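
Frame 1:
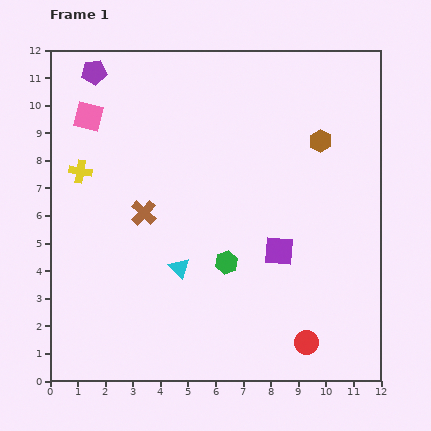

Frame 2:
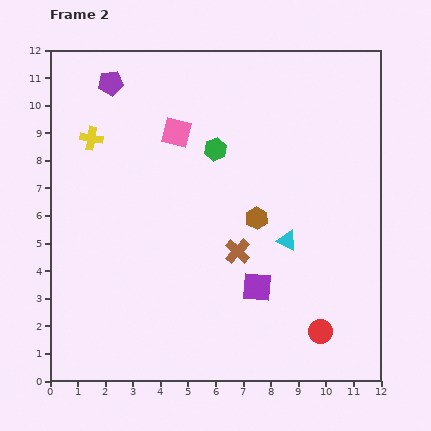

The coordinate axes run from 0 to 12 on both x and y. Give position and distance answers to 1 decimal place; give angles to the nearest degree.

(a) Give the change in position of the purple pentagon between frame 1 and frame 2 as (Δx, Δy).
(0.6, -0.4)

The purple pentagon was at (1.6, 11.2) in frame 1 and (2.2, 10.8) in frame 2.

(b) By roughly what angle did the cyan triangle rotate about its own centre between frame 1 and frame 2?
18° counter-clockwise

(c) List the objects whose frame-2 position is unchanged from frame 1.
none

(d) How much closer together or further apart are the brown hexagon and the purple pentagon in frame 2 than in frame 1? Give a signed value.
-1.4

Distance in frame 1: 8.6. Distance in frame 2: 7.2.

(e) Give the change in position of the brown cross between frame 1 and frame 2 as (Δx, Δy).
(3.4, -1.4)

The brown cross was at (3.4, 6.1) in frame 1 and (6.8, 4.7) in frame 2.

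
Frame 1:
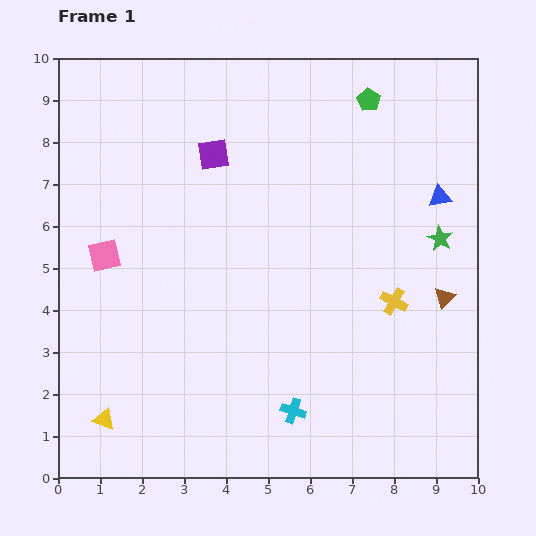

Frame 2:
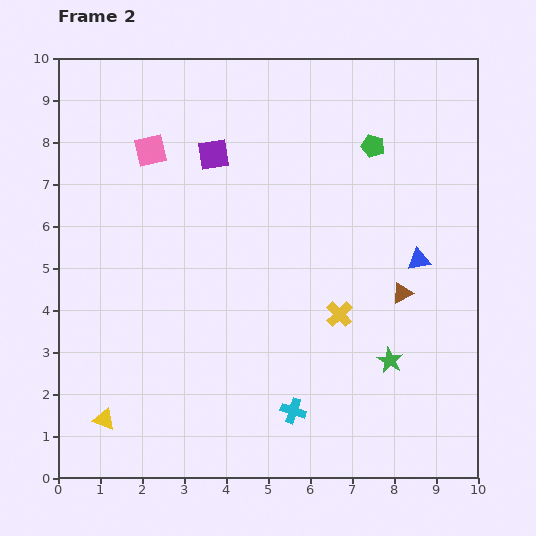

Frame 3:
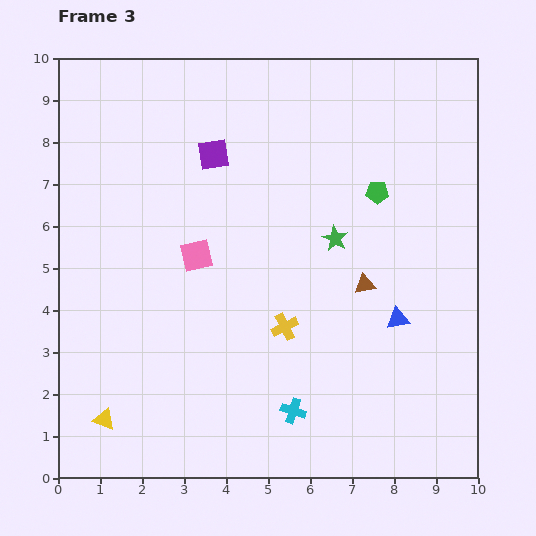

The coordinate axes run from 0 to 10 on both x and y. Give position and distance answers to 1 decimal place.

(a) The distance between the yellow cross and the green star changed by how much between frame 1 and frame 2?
-0.3

Distance in frame 1: 1.9. Distance in frame 2: 1.6.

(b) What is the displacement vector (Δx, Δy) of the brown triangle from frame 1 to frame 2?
(-1.0, 0.1)

The brown triangle was at (9.2, 4.3) in frame 1 and (8.2, 4.4) in frame 2.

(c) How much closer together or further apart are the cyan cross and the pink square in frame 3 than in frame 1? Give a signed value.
-1.4

Distance in frame 1: 5.8. Distance in frame 3: 4.4.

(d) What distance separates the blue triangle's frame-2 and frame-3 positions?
1.5

The blue triangle moved from (8.6, 5.2) to (8.1, 3.8), a distance of √(0.5² + 1.4²) ≈ 1.5.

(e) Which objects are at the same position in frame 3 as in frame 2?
the purple square, the cyan cross, the yellow triangle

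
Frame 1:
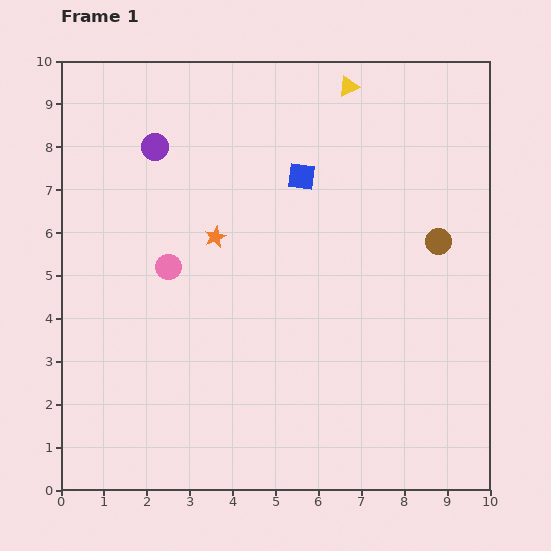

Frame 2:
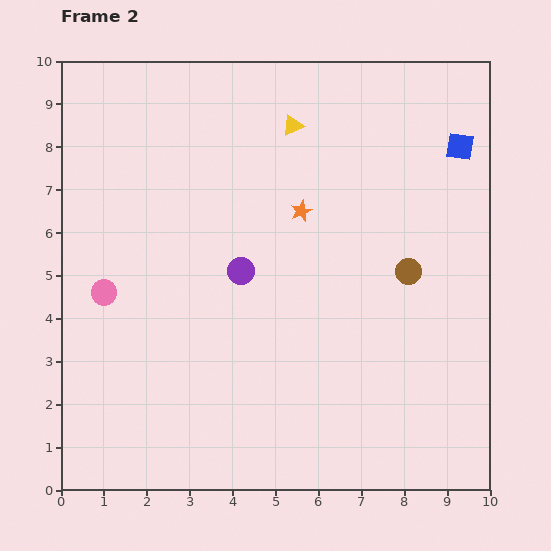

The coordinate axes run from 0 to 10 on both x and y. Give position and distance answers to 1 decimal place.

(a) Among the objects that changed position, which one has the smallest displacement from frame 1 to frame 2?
the brown circle

(moved 1.0)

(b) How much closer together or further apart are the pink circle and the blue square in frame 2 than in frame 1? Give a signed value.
+5.3

Distance in frame 1: 3.7. Distance in frame 2: 9.0.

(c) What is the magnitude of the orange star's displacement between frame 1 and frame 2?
2.1

The orange star moved from (3.6, 5.9) to (5.6, 6.5), a distance of √(2.0² + 0.6²) ≈ 2.1.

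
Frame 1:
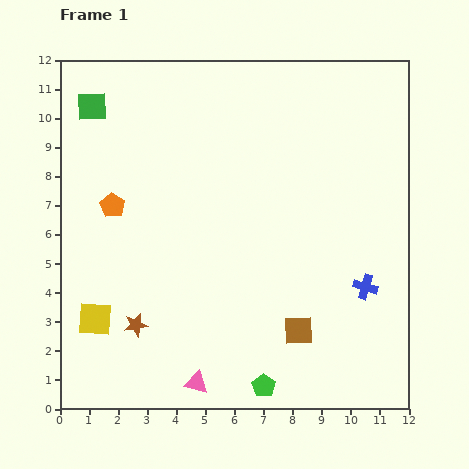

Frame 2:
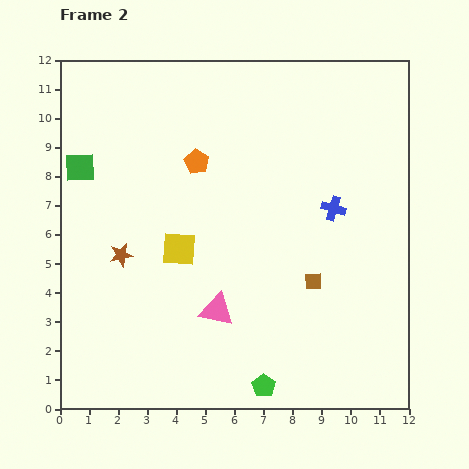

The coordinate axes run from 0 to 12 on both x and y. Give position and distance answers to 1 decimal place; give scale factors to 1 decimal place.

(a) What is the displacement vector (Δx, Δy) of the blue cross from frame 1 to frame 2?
(-1.1, 2.7)

The blue cross was at (10.5, 4.2) in frame 1 and (9.4, 6.9) in frame 2.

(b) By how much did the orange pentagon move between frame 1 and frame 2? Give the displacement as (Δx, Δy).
(2.9, 1.5)

The orange pentagon was at (1.8, 7.0) in frame 1 and (4.7, 8.5) in frame 2.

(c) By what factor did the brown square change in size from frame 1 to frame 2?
0.6×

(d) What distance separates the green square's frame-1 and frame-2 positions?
2.1

The green square moved from (1.1, 10.4) to (0.7, 8.3), a distance of √(0.4² + 2.1²) ≈ 2.1.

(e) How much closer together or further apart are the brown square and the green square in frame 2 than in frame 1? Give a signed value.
-1.6

Distance in frame 1: 10.5. Distance in frame 2: 8.9.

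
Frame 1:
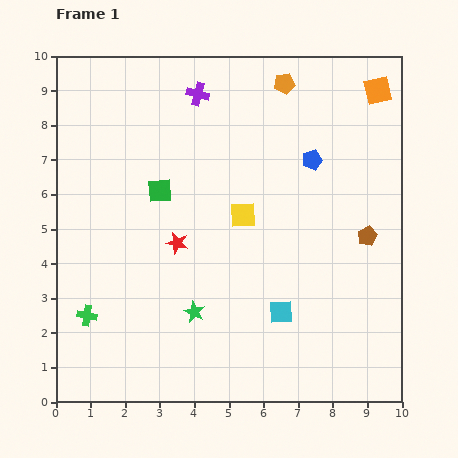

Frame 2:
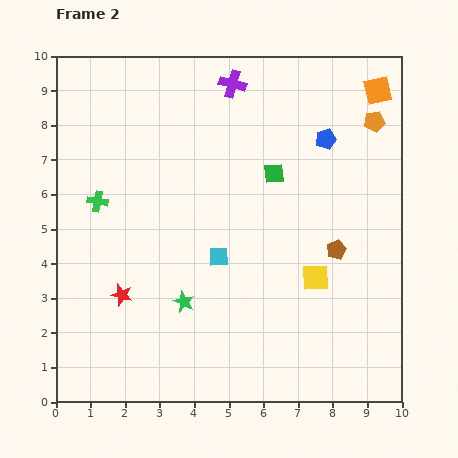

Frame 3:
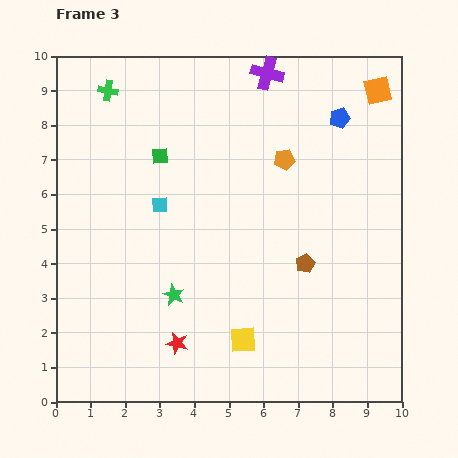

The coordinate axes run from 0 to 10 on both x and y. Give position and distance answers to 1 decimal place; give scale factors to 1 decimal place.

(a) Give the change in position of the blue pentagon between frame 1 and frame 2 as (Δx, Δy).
(0.4, 0.6)

The blue pentagon was at (7.4, 7.0) in frame 1 and (7.8, 7.6) in frame 2.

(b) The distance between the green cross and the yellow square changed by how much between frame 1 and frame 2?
+1.3

Distance in frame 1: 5.4. Distance in frame 2: 6.7.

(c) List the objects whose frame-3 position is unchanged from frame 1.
the orange square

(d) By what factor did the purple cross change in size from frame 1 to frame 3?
1.5×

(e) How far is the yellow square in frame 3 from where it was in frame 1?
3.6

The yellow square moved from (5.4, 5.4) to (5.4, 1.8), a distance of √(0.0² + 3.6²) ≈ 3.6.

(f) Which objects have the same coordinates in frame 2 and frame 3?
the orange square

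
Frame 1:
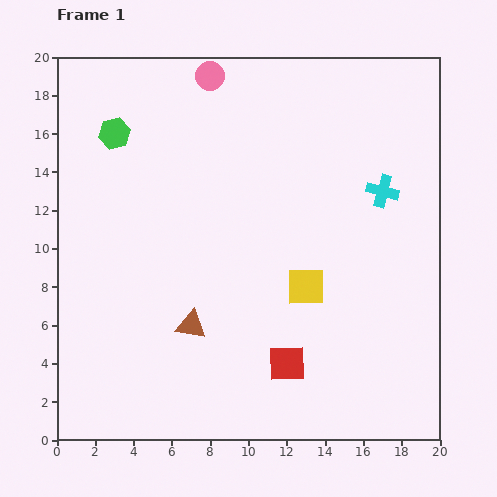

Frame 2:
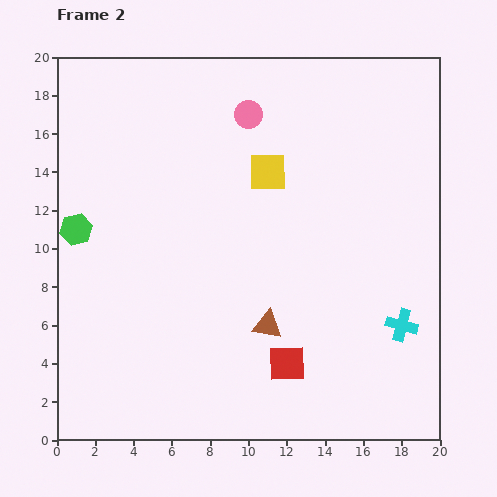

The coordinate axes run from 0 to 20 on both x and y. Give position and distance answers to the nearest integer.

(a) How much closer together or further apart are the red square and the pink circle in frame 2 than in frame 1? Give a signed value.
-3

Distance in frame 1: 16. Distance in frame 2: 13.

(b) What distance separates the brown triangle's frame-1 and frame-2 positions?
4

The brown triangle moved from (7, 6) to (11, 6), a distance of √(4² + 0²) ≈ 4.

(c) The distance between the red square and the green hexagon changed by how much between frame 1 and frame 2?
-2

Distance in frame 1: 15. Distance in frame 2: 13.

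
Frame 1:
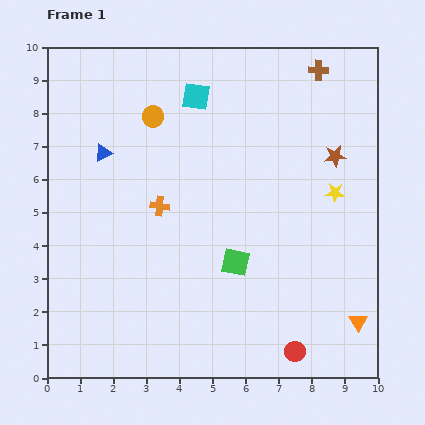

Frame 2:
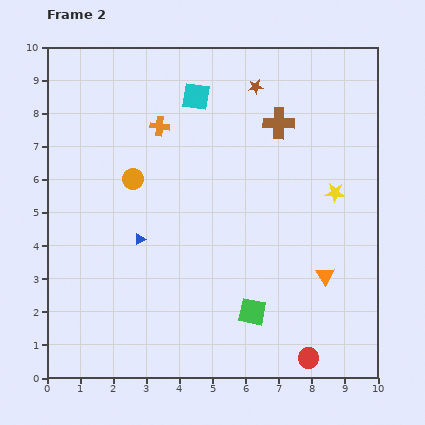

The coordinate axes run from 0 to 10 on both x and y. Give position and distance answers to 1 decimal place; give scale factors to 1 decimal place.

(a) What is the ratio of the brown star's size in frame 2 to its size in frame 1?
0.7×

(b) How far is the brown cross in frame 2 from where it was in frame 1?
2.0

The brown cross moved from (8.2, 9.3) to (7.0, 7.7), a distance of √(1.2² + 1.6²) ≈ 2.0.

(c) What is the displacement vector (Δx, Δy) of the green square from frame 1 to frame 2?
(0.5, -1.5)

The green square was at (5.7, 3.5) in frame 1 and (6.2, 2.0) in frame 2.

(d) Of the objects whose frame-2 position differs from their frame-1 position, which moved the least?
the red circle

(moved 0.4)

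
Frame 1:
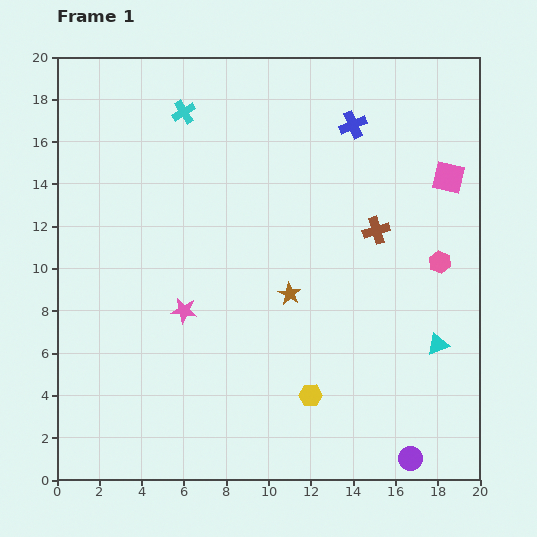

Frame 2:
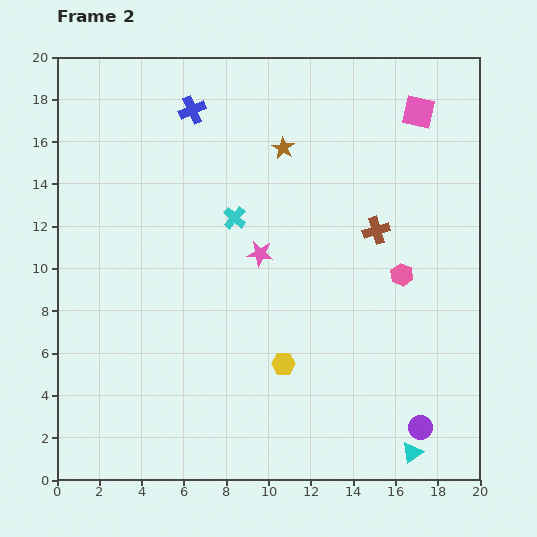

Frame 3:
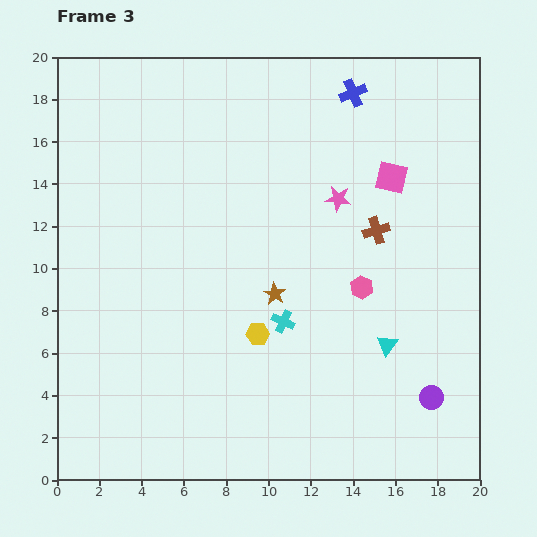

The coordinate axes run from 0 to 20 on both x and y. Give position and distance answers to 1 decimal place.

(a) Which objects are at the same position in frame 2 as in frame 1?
the brown cross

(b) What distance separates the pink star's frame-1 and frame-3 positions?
9.0

The pink star moved from (6.0, 8.0) to (13.3, 13.3), a distance of √(7.3² + 5.3²) ≈ 9.0.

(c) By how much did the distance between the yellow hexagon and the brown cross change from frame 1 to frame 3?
-1.0

Distance in frame 1: 8.4. Distance in frame 3: 7.4.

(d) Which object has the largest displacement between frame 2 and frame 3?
the blue cross

(moved 7.6; next 6.9)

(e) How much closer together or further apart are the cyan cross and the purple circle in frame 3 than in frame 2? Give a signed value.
-5.3

Distance in frame 2: 13.2. Distance in frame 3: 7.9.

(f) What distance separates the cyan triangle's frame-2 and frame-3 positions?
5.2

The cyan triangle moved from (16.8, 1.3) to (15.6, 6.4), a distance of √(1.2² + 5.1²) ≈ 5.2.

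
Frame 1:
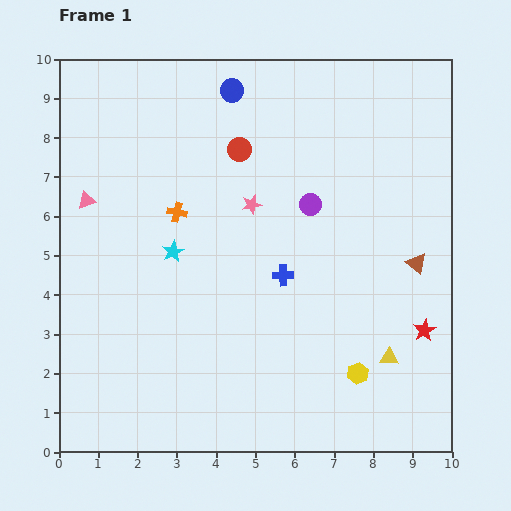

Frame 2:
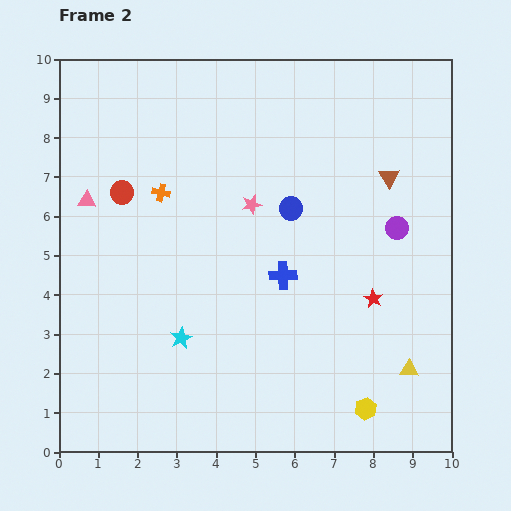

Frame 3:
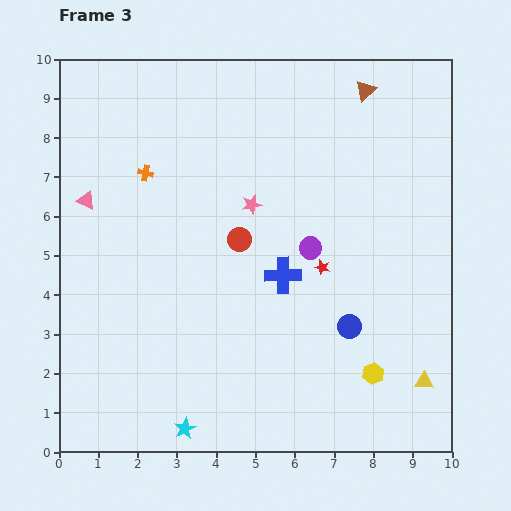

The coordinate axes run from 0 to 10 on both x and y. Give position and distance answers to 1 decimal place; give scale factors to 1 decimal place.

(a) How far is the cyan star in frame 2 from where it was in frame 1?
2.2

The cyan star moved from (2.9, 5.1) to (3.1, 2.9), a distance of √(0.2² + 2.2²) ≈ 2.2.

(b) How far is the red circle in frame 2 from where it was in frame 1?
3.2

The red circle moved from (4.6, 7.7) to (1.6, 6.6), a distance of √(3.0² + 1.1²) ≈ 3.2.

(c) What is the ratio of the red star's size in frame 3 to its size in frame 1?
0.6×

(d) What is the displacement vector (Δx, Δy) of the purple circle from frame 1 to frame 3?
(0.0, -1.1)

The purple circle was at (6.4, 6.3) in frame 1 and (6.4, 5.2) in frame 3.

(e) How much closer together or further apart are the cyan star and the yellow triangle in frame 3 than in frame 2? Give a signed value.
+0.3

Distance in frame 2: 5.9. Distance in frame 3: 6.2.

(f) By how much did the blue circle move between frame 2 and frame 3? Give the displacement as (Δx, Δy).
(1.5, -3.0)

The blue circle was at (5.9, 6.2) in frame 2 and (7.4, 3.2) in frame 3.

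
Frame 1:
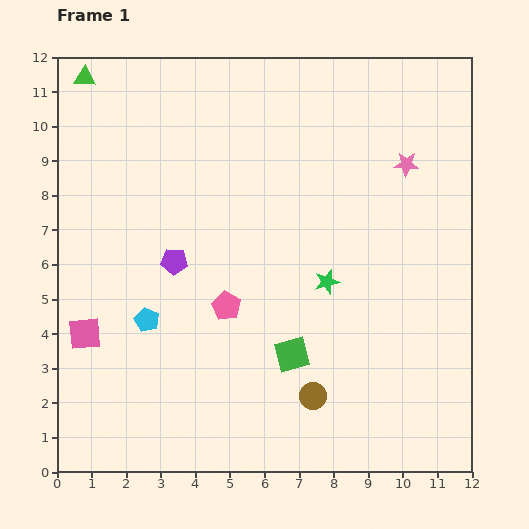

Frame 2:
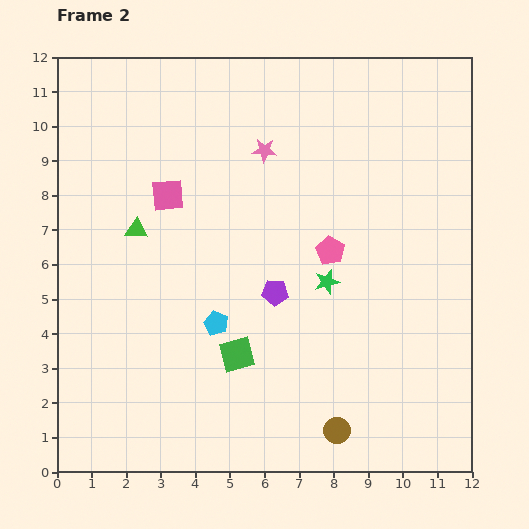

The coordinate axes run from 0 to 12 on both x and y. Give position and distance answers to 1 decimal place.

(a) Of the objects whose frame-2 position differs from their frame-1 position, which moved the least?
the brown circle

(moved 1.2)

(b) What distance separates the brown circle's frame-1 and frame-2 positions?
1.2

The brown circle moved from (7.4, 2.2) to (8.1, 1.2), a distance of √(0.7² + 1.0²) ≈ 1.2.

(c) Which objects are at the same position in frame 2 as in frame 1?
the green star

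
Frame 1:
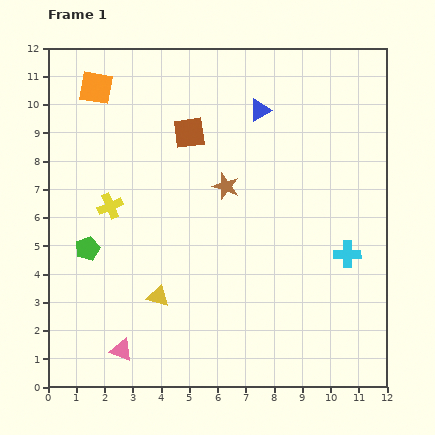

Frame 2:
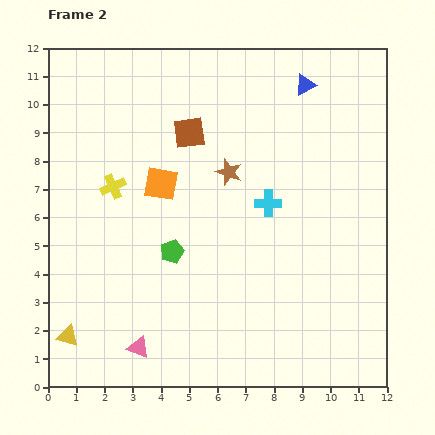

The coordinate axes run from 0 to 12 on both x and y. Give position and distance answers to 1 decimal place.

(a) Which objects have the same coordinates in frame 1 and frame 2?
the brown square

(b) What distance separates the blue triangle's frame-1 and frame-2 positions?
1.8

The blue triangle moved from (7.5, 9.8) to (9.1, 10.7), a distance of √(1.6² + 0.9²) ≈ 1.8.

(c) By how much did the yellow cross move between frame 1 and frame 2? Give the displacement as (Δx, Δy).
(0.1, 0.7)

The yellow cross was at (2.2, 6.4) in frame 1 and (2.3, 7.1) in frame 2.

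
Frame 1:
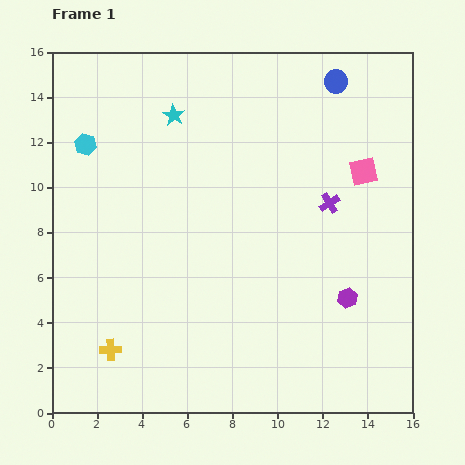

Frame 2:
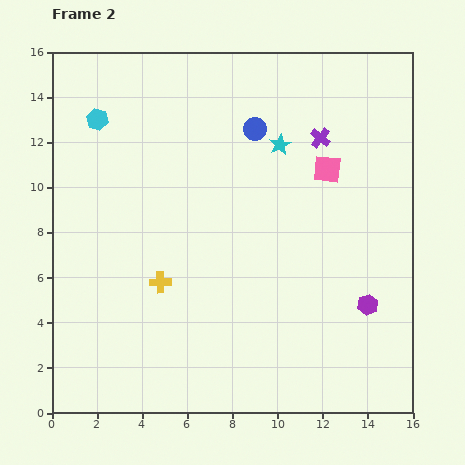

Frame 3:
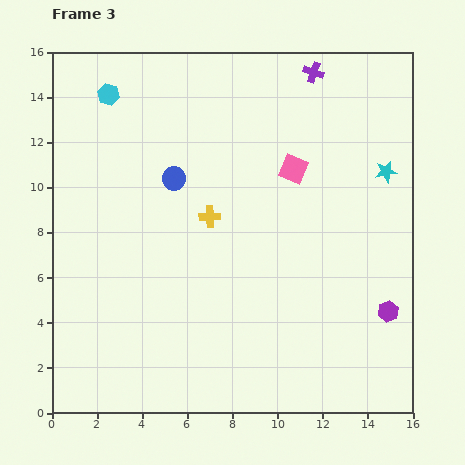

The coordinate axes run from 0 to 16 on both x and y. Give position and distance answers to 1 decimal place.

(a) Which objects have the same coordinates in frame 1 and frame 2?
none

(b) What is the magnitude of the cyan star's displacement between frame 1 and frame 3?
9.7

The cyan star moved from (5.4, 13.2) to (14.8, 10.7), a distance of √(9.4² + 2.5²) ≈ 9.7.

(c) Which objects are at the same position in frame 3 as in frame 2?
none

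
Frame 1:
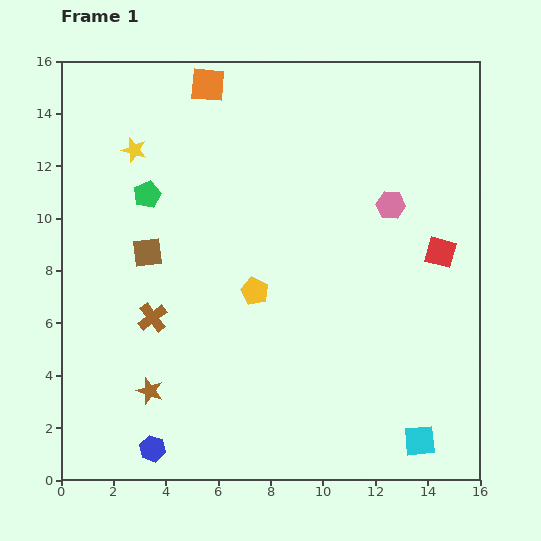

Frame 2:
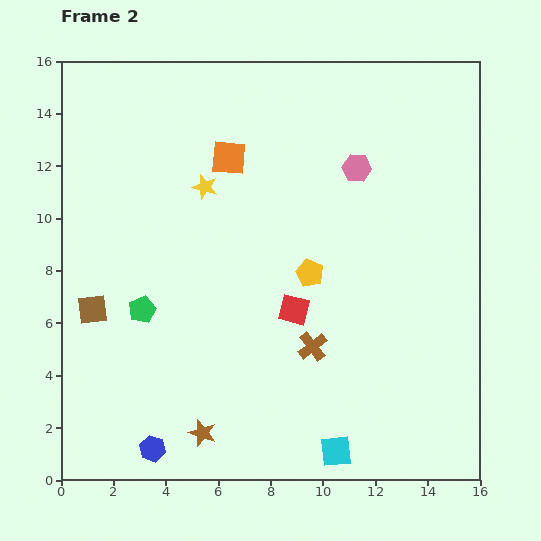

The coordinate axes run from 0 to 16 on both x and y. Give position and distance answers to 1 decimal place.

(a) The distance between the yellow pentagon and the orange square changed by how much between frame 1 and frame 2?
-2.7

Distance in frame 1: 8.1. Distance in frame 2: 5.4.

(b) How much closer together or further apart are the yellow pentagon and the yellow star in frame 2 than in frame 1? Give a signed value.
-1.9

Distance in frame 1: 7.1. Distance in frame 2: 5.2.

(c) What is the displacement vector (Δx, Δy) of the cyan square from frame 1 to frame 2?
(-3.2, -0.4)

The cyan square was at (13.7, 1.5) in frame 1 and (10.5, 1.1) in frame 2.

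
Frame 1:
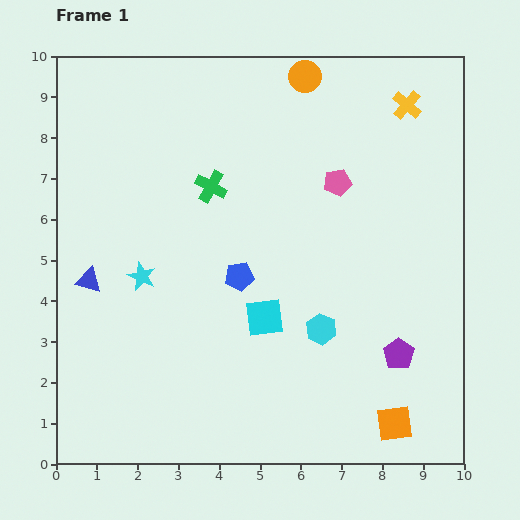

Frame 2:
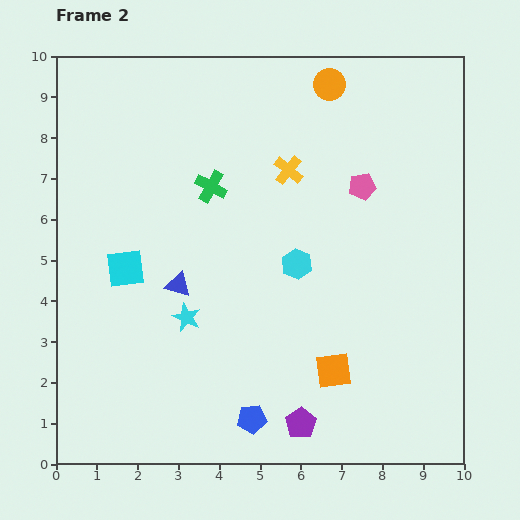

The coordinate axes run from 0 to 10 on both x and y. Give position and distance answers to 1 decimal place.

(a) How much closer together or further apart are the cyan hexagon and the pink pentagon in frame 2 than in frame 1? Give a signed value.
-1.1

Distance in frame 1: 3.6. Distance in frame 2: 2.5.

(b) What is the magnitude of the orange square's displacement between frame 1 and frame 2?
2.0

The orange square moved from (8.3, 1.0) to (6.8, 2.3), a distance of √(1.5² + 1.3²) ≈ 2.0.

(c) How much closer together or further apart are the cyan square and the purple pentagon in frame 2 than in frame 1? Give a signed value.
+2.3

Distance in frame 1: 3.4. Distance in frame 2: 5.7.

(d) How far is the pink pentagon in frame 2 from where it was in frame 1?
0.6

The pink pentagon moved from (6.9, 6.9) to (7.5, 6.8), a distance of √(0.6² + 0.1²) ≈ 0.6.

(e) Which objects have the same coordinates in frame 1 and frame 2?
the green cross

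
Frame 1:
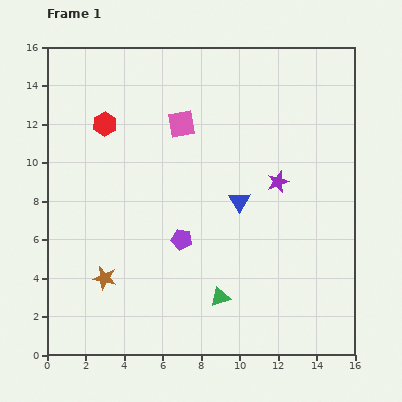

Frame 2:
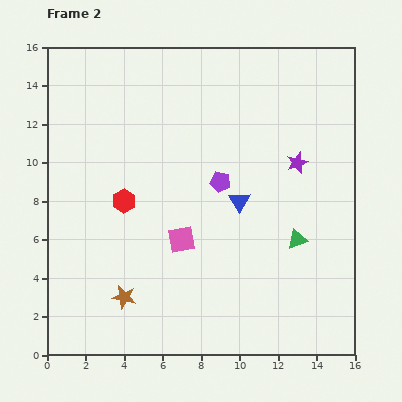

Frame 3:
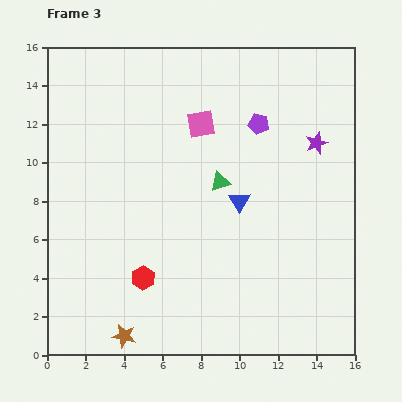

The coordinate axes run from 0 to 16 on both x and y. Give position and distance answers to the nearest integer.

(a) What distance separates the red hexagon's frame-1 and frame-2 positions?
4

The red hexagon moved from (3, 12) to (4, 8), a distance of √(1² + 4²) ≈ 4.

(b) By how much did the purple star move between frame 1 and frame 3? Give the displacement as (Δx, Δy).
(2, 2)

The purple star was at (12, 9) in frame 1 and (14, 11) in frame 3.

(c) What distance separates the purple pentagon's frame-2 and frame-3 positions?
4

The purple pentagon moved from (9, 9) to (11, 12), a distance of √(2² + 3²) ≈ 4.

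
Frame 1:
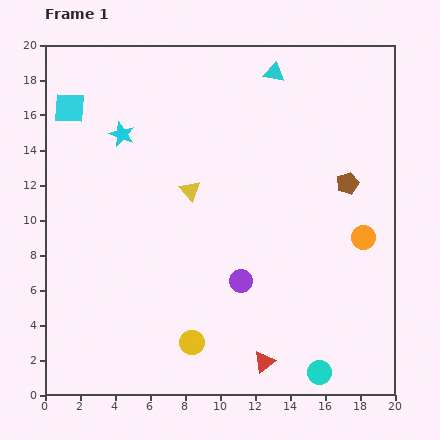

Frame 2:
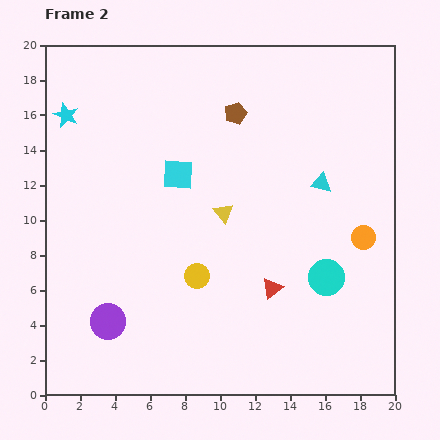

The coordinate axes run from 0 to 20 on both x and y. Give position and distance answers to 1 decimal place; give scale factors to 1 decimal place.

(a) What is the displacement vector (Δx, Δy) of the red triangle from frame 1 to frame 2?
(0.5, 4.2)

The red triangle was at (12.5, 1.9) in frame 1 and (13.0, 6.1) in frame 2.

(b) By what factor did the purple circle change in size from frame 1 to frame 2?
1.5×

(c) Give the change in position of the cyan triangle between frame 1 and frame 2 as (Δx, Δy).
(2.7, -6.3)

The cyan triangle was at (13.1, 18.4) in frame 1 and (15.8, 12.1) in frame 2.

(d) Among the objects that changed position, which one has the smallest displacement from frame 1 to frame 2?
the yellow triangle

(moved 2.3)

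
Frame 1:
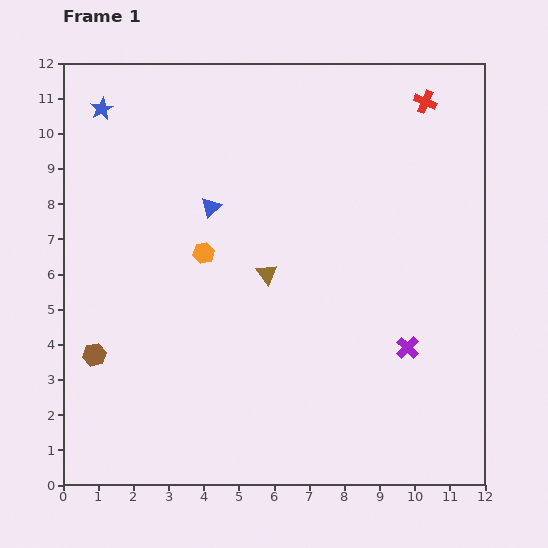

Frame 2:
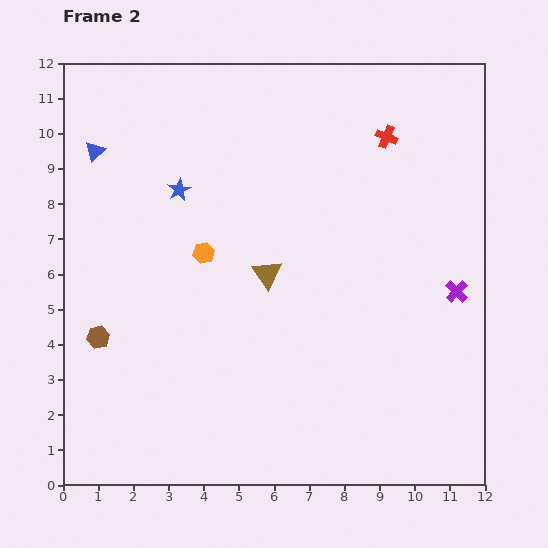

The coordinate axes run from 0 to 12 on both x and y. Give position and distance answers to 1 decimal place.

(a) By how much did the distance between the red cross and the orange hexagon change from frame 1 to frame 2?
-1.4

Distance in frame 1: 7.6. Distance in frame 2: 6.2.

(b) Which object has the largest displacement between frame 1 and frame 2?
the blue triangle

(moved 3.7; next 3.2)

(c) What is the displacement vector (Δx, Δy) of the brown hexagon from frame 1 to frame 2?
(0.1, 0.5)

The brown hexagon was at (0.9, 3.7) in frame 1 and (1.0, 4.2) in frame 2.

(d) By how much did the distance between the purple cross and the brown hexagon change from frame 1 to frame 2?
+1.4

Distance in frame 1: 8.9. Distance in frame 2: 10.3.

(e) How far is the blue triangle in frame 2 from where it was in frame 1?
3.7

The blue triangle moved from (4.2, 7.9) to (0.9, 9.5), a distance of √(3.3² + 1.6²) ≈ 3.7.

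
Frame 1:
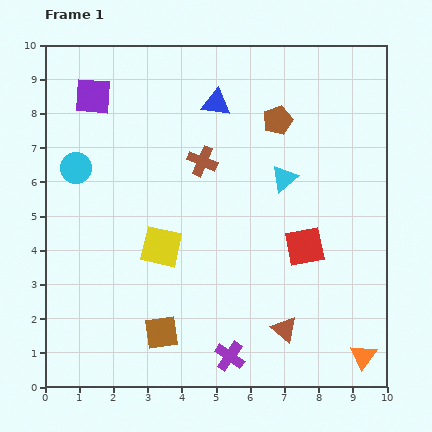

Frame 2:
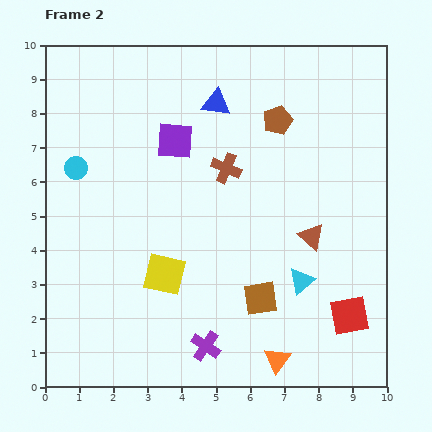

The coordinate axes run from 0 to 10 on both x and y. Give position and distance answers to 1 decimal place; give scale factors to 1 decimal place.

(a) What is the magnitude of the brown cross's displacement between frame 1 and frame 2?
0.7

The brown cross moved from (4.6, 6.6) to (5.3, 6.4), a distance of √(0.7² + 0.2²) ≈ 0.7.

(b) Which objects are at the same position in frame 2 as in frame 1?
the brown pentagon, the cyan circle, the blue triangle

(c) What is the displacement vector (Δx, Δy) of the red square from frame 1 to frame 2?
(1.3, -2.0)

The red square was at (7.6, 4.1) in frame 1 and (8.9, 2.1) in frame 2.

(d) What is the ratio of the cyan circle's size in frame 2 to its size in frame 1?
0.7×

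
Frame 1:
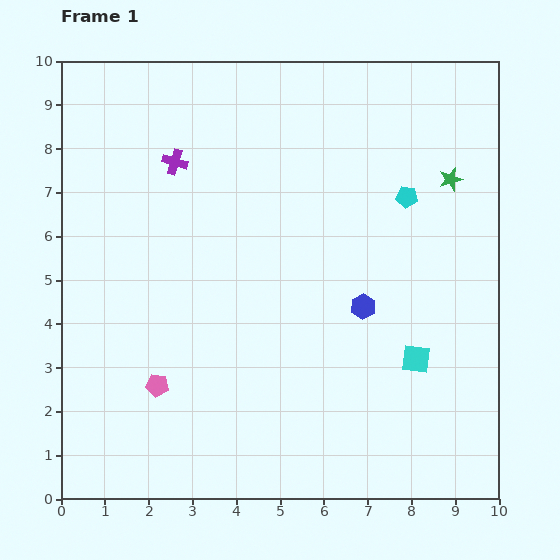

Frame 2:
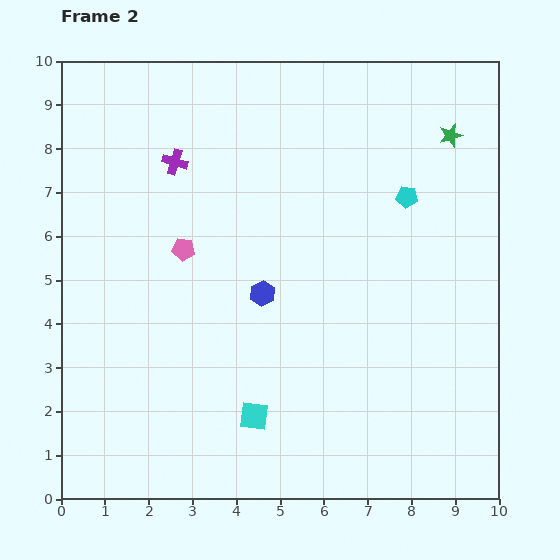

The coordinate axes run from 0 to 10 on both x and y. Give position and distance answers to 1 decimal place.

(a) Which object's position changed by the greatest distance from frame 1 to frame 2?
the cyan square

(moved 3.9; next 3.2)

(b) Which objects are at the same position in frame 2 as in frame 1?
the purple cross, the cyan pentagon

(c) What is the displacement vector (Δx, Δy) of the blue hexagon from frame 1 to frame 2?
(-2.3, 0.3)

The blue hexagon was at (6.9, 4.4) in frame 1 and (4.6, 4.7) in frame 2.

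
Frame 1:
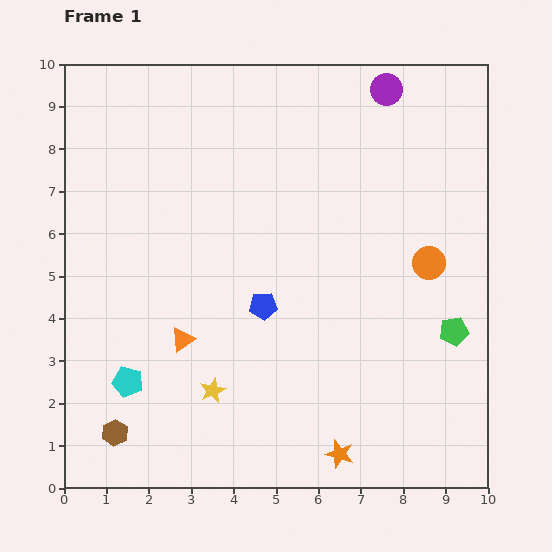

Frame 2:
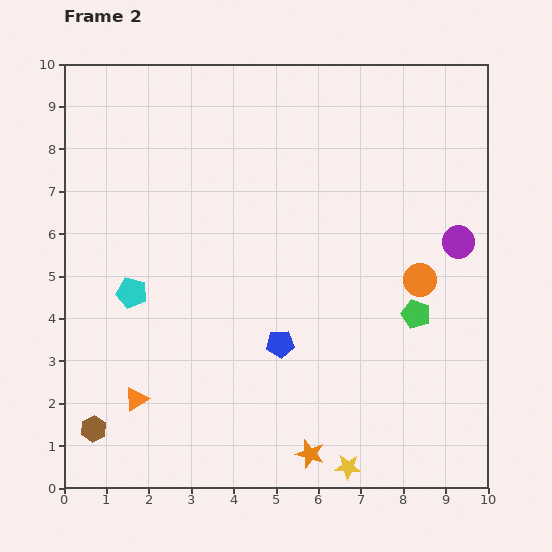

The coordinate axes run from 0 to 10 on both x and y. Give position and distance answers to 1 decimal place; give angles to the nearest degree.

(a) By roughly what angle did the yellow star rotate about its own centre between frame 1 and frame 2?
27° clockwise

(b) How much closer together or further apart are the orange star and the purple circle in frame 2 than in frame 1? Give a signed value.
-2.6

Distance in frame 1: 8.7. Distance in frame 2: 6.1.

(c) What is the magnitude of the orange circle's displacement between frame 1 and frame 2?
0.4

The orange circle moved from (8.6, 5.3) to (8.4, 4.9), a distance of √(0.2² + 0.4²) ≈ 0.4.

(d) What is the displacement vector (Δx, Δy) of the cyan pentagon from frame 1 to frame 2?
(0.1, 2.1)

The cyan pentagon was at (1.5, 2.5) in frame 1 and (1.6, 4.6) in frame 2.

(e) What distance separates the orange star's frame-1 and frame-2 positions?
0.7

The orange star moved from (6.5, 0.8) to (5.8, 0.8), a distance of √(0.7² + 0.0²) ≈ 0.7.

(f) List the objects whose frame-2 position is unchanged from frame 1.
none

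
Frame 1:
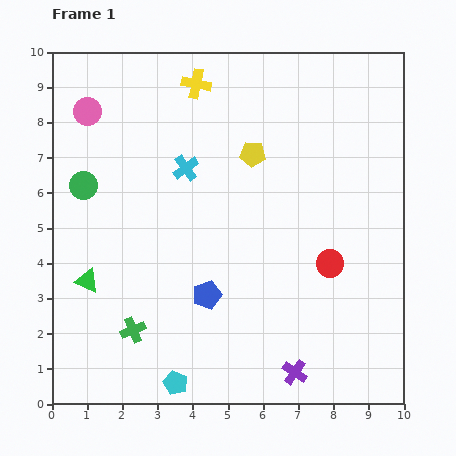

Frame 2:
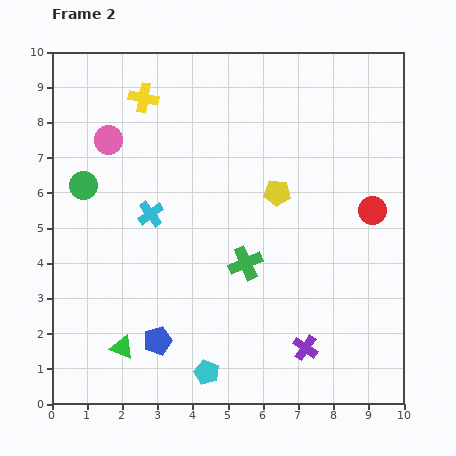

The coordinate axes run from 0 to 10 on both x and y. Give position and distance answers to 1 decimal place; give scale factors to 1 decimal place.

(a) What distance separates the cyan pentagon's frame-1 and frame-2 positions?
0.9

The cyan pentagon moved from (3.5, 0.6) to (4.4, 0.9), a distance of √(0.9² + 0.3²) ≈ 0.9.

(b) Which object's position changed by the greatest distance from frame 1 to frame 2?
the green cross

(moved 3.7; next 2.1)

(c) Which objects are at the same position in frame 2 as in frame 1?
the green circle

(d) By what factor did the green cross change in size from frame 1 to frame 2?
1.3×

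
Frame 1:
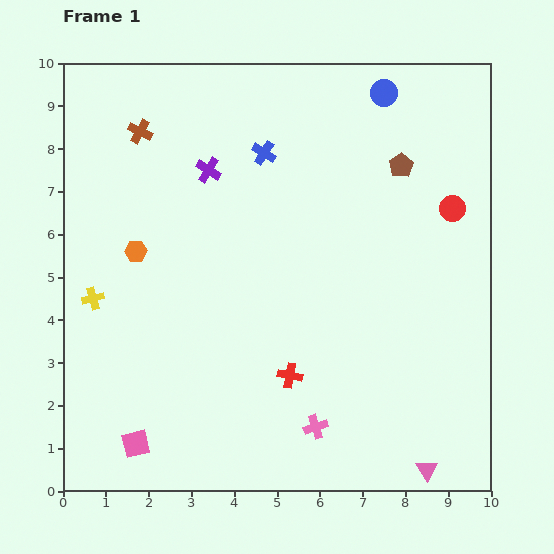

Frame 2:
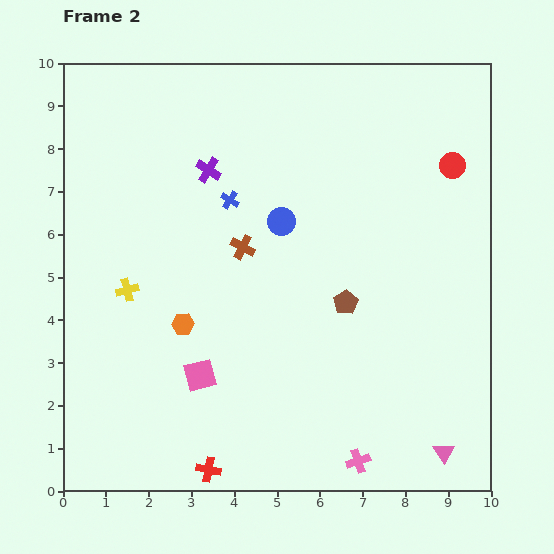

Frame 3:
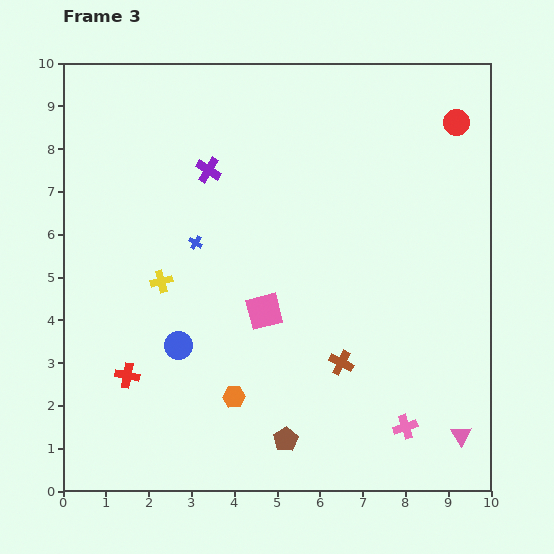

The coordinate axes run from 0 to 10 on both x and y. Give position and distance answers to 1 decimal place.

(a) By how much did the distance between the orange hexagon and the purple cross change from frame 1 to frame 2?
+1.1

Distance in frame 1: 2.5. Distance in frame 2: 3.6.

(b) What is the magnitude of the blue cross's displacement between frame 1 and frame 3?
2.6

The blue cross moved from (4.7, 7.9) to (3.1, 5.8), a distance of √(1.6² + 2.1²) ≈ 2.6.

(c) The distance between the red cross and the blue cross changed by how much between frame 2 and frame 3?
-2.8

Distance in frame 2: 6.3. Distance in frame 3: 3.5.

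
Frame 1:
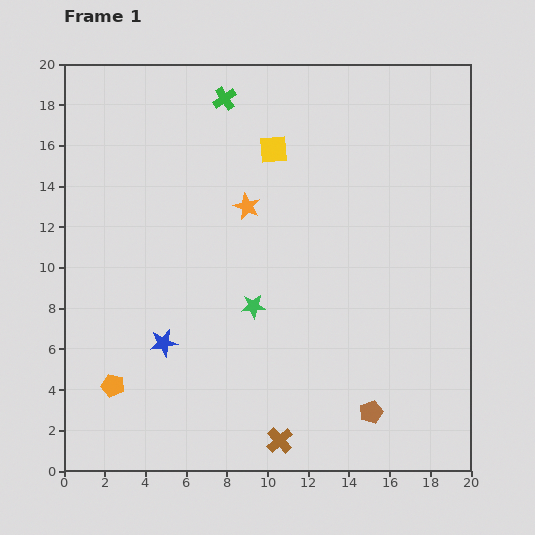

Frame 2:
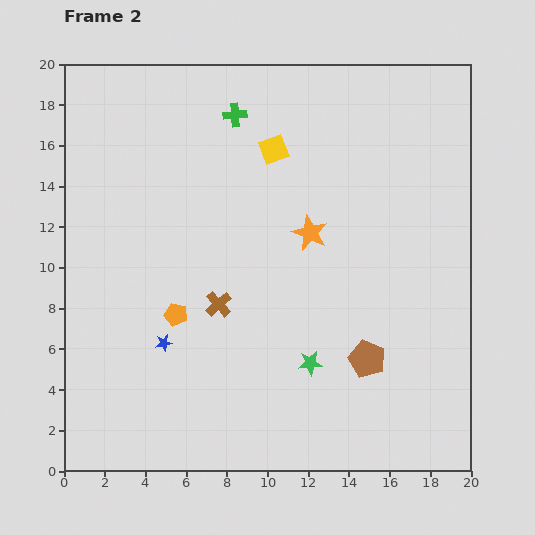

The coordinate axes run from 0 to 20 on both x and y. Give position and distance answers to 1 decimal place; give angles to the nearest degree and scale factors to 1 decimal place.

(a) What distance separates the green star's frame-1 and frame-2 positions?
4.0

The green star moved from (9.3, 8.1) to (12.1, 5.3), a distance of √(2.8² + 2.8²) ≈ 4.0.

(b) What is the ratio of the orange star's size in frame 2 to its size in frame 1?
1.4×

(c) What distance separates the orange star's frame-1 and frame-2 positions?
3.4

The orange star moved from (9.0, 13.0) to (12.1, 11.7), a distance of √(3.1² + 1.3²) ≈ 3.4.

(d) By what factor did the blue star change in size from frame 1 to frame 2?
0.6×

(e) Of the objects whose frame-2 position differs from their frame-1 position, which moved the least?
the green cross

(moved 0.9)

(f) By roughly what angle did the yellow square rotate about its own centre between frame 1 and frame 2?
16° counter-clockwise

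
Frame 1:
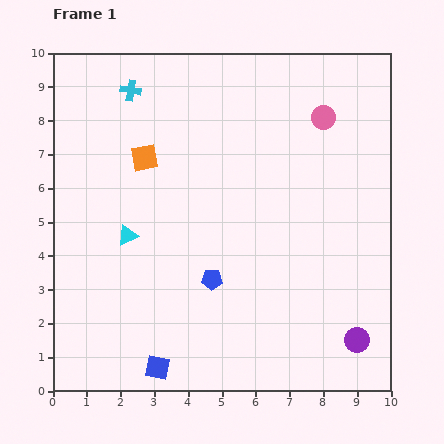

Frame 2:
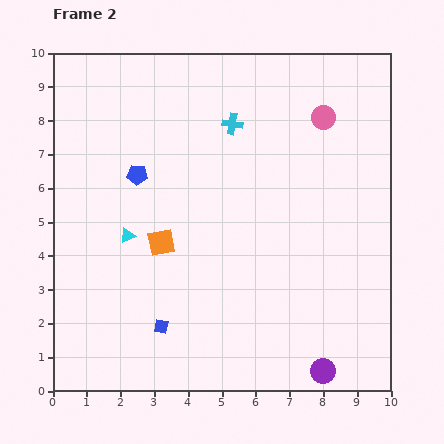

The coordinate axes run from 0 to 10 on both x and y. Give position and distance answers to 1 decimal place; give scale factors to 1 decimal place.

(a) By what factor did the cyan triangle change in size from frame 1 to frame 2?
0.7×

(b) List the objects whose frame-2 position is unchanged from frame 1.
the pink circle, the cyan triangle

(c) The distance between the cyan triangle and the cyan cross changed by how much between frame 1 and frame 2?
+0.2

Distance in frame 1: 4.3. Distance in frame 2: 4.5.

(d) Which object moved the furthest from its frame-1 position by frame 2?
the blue pentagon

(moved 3.8; next 3.2)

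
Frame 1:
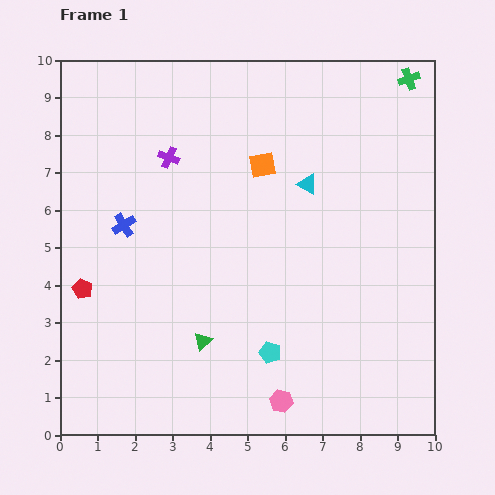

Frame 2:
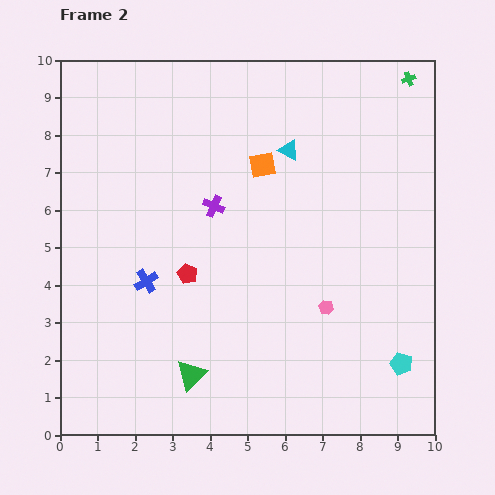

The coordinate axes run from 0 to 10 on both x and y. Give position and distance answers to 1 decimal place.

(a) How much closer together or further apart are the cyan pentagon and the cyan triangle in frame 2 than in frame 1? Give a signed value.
+1.8

Distance in frame 1: 4.6. Distance in frame 2: 6.4.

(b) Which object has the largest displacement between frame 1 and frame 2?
the cyan pentagon

(moved 3.5; next 2.8)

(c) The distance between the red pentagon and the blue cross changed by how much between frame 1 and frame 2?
-0.9

Distance in frame 1: 2.0. Distance in frame 2: 1.1.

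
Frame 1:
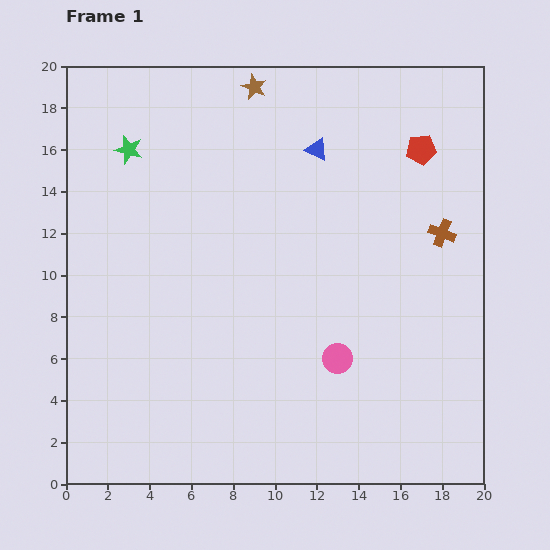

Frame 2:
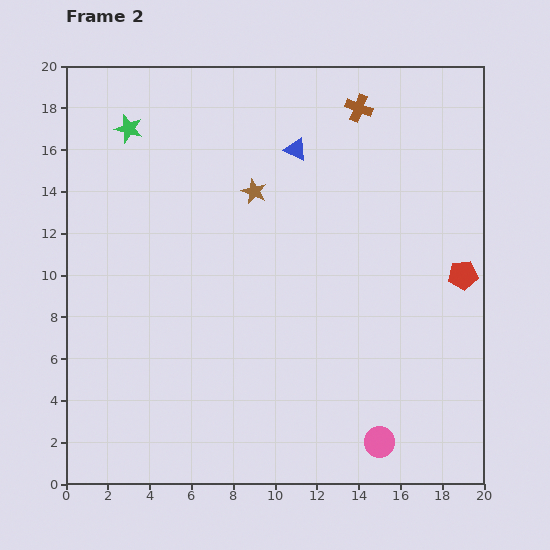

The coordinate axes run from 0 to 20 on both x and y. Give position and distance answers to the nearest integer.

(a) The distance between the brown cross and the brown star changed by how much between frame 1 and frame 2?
-5

Distance in frame 1: 11. Distance in frame 2: 6.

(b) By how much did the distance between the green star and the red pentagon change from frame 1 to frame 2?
+3

Distance in frame 1: 14. Distance in frame 2: 17.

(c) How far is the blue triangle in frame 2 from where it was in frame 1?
1

The blue triangle moved from (12, 16) to (11, 16), a distance of √(1² + 0²) ≈ 1.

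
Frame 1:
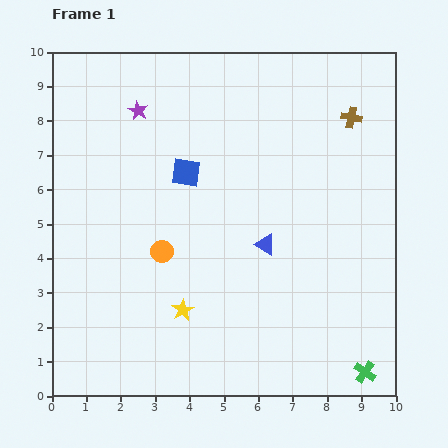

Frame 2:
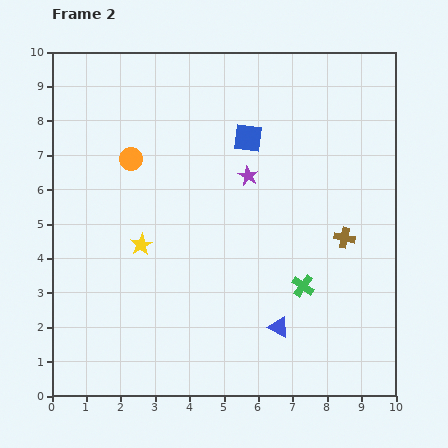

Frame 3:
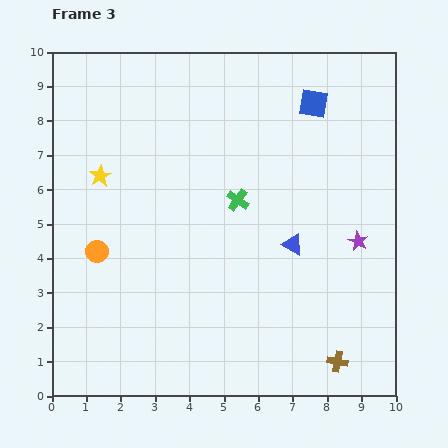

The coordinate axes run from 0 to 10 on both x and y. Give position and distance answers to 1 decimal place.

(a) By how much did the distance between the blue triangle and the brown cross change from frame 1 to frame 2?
-1.3

Distance in frame 1: 4.5. Distance in frame 2: 3.2.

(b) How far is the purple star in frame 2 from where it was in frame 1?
3.7

The purple star moved from (2.5, 8.3) to (5.7, 6.4), a distance of √(3.2² + 1.9²) ≈ 3.7.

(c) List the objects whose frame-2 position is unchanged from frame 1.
none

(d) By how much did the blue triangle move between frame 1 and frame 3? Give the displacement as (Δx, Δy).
(0.8, 0.0)

The blue triangle was at (6.2, 4.4) in frame 1 and (7.0, 4.4) in frame 3.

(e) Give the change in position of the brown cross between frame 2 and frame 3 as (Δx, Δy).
(-0.2, -3.6)

The brown cross was at (8.5, 4.6) in frame 2 and (8.3, 1.0) in frame 3.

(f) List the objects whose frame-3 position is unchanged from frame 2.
none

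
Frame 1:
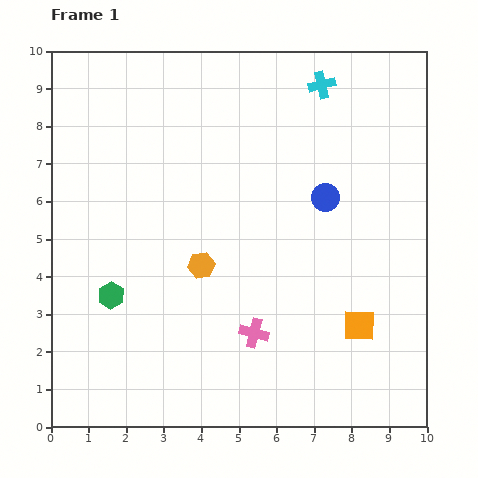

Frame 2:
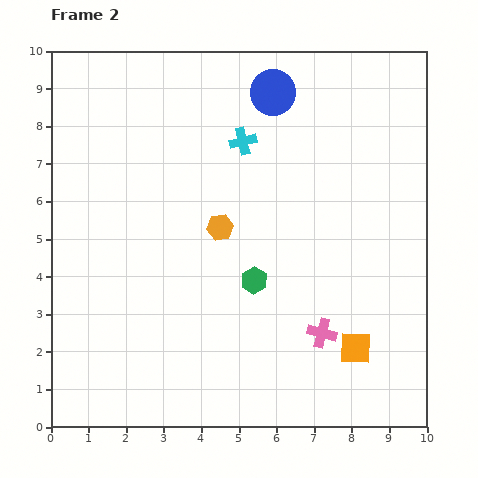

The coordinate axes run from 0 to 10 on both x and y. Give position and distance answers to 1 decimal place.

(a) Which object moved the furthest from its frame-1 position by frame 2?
the green hexagon

(moved 3.8; next 3.1)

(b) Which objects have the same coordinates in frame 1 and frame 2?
none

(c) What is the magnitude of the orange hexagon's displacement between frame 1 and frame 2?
1.1

The orange hexagon moved from (4.0, 4.3) to (4.5, 5.3), a distance of √(0.5² + 1.0²) ≈ 1.1.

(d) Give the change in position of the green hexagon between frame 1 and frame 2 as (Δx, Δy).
(3.8, 0.4)

The green hexagon was at (1.6, 3.5) in frame 1 and (5.4, 3.9) in frame 2.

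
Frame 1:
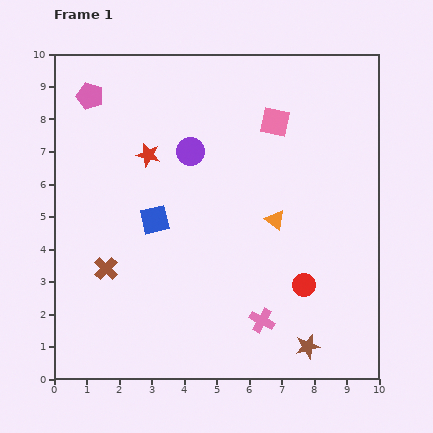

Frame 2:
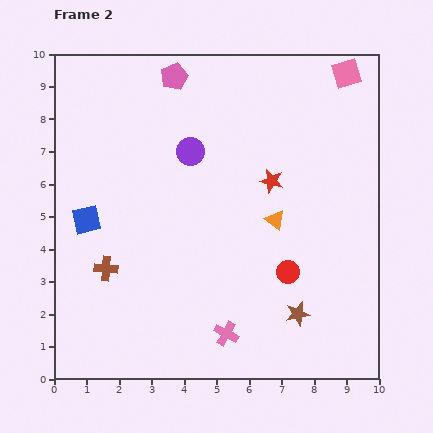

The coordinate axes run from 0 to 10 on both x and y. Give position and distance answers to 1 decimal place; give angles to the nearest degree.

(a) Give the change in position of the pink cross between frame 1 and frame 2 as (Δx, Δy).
(-1.1, -0.4)

The pink cross was at (6.4, 1.8) in frame 1 and (5.3, 1.4) in frame 2.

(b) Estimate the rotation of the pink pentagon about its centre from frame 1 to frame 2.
29° clockwise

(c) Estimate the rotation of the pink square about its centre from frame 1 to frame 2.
28° counter-clockwise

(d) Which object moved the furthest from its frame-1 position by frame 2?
the red star

(moved 3.9; next 2.7)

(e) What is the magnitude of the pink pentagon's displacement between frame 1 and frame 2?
2.7

The pink pentagon moved from (1.1, 8.7) to (3.7, 9.3), a distance of √(2.6² + 0.6²) ≈ 2.7.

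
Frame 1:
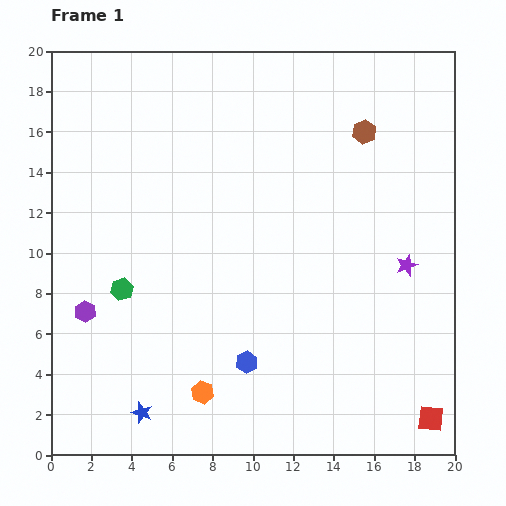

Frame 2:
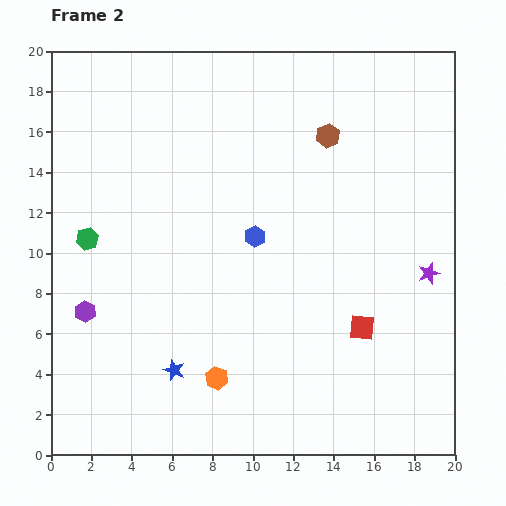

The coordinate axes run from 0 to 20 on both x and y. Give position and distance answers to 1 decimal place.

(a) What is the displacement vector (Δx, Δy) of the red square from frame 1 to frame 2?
(-3.4, 4.5)

The red square was at (18.8, 1.8) in frame 1 and (15.4, 6.3) in frame 2.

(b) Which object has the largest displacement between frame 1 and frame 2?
the blue hexagon

(moved 6.2; next 5.6)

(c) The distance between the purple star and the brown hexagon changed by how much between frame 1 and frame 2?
+1.5

Distance in frame 1: 6.9. Distance in frame 2: 8.4.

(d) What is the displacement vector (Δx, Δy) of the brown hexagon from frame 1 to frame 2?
(-1.8, -0.2)

The brown hexagon was at (15.5, 16.0) in frame 1 and (13.7, 15.8) in frame 2.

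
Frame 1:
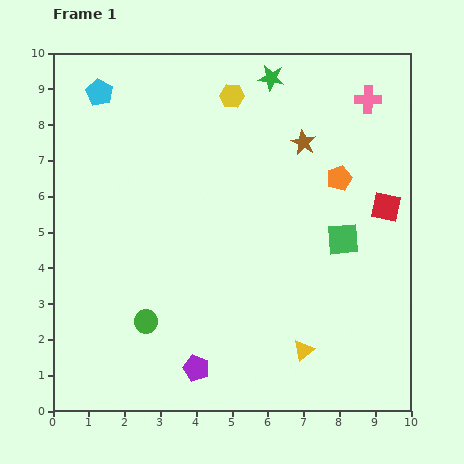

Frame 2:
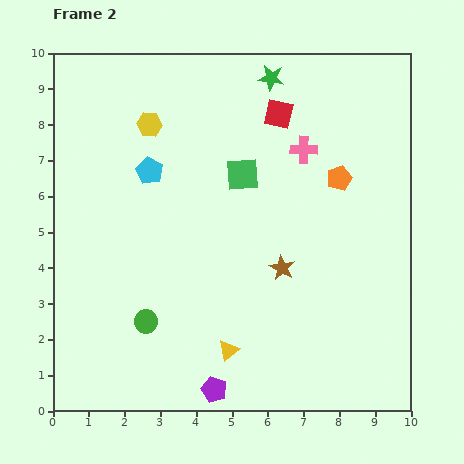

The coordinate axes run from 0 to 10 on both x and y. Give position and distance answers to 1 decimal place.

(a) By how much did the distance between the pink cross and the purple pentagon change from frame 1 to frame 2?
-1.7

Distance in frame 1: 8.9. Distance in frame 2: 7.2.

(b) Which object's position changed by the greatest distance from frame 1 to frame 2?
the red square

(moved 4.0; next 3.6)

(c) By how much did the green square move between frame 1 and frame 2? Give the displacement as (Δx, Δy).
(-2.8, 1.8)

The green square was at (8.1, 4.8) in frame 1 and (5.3, 6.6) in frame 2.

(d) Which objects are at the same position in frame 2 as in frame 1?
the orange pentagon, the green star, the green circle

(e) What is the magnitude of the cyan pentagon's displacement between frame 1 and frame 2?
2.6

The cyan pentagon moved from (1.3, 8.9) to (2.7, 6.7), a distance of √(1.4² + 2.2²) ≈ 2.6.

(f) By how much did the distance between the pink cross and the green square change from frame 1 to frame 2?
-2.2

Distance in frame 1: 4.0. Distance in frame 2: 1.8.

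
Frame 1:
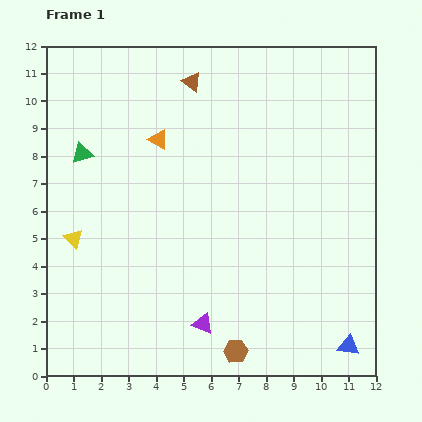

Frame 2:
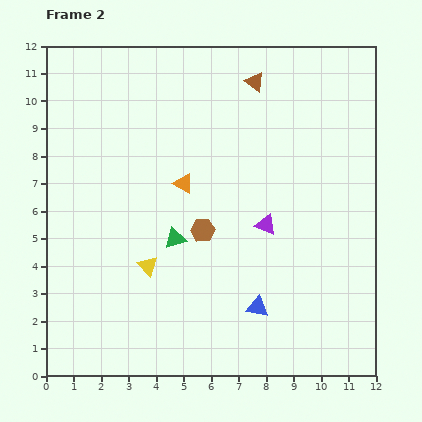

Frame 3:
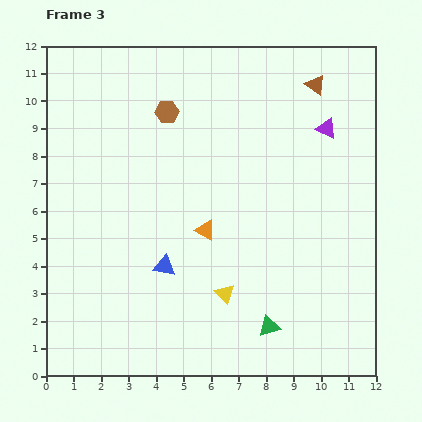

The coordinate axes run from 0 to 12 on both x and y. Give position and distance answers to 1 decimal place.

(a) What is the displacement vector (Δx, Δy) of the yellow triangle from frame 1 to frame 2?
(2.7, -1.0)

The yellow triangle was at (1.0, 5.0) in frame 1 and (3.7, 4.0) in frame 2.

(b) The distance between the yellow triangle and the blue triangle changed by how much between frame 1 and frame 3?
-8.3

Distance in frame 1: 10.7. Distance in frame 3: 2.4.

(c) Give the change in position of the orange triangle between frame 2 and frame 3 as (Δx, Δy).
(0.8, -1.7)

The orange triangle was at (5.0, 7.0) in frame 2 and (5.8, 5.3) in frame 3.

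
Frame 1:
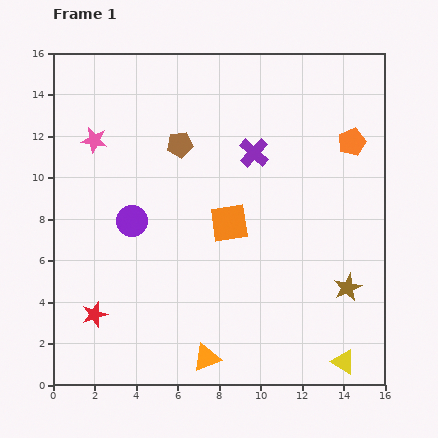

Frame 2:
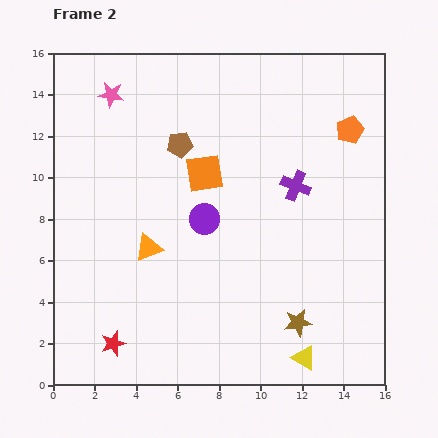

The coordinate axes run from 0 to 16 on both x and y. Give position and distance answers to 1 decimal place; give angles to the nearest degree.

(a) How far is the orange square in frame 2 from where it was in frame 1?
2.7

The orange square moved from (8.5, 7.8) to (7.3, 10.2), a distance of √(1.2² + 2.4²) ≈ 2.7.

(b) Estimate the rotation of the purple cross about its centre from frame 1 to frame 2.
19° counter-clockwise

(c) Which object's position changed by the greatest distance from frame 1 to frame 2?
the orange triangle

(moved 6.0; next 3.5)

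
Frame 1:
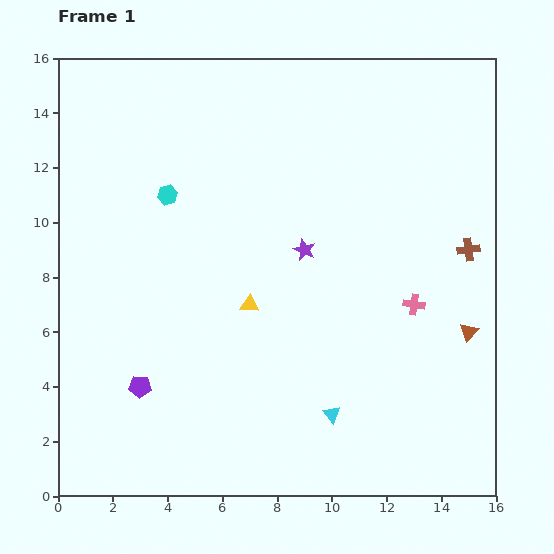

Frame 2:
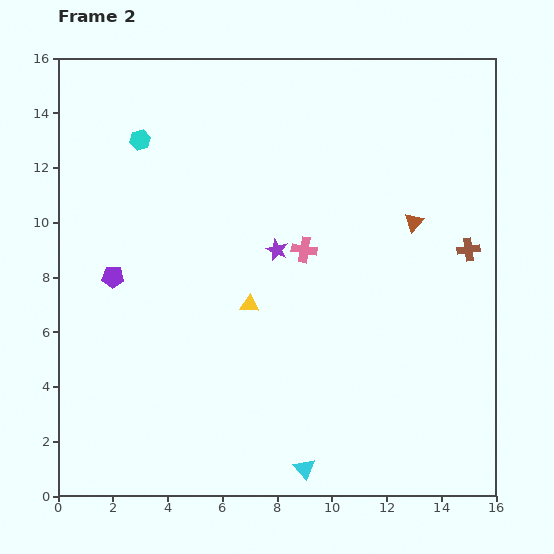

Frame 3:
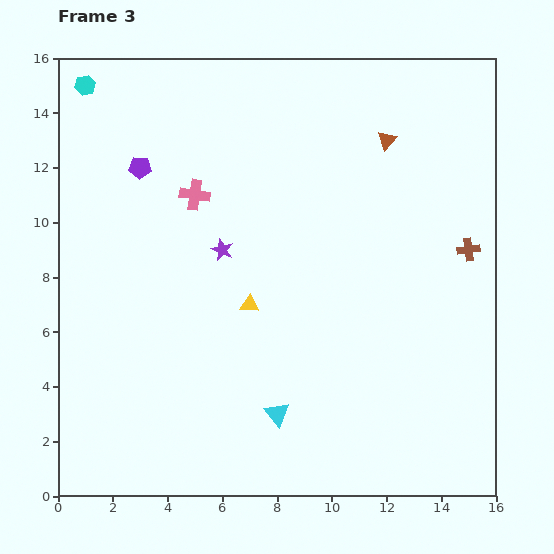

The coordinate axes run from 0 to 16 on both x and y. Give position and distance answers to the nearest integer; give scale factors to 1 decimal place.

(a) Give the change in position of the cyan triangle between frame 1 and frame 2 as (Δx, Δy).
(-1, -2)

The cyan triangle was at (10, 3) in frame 1 and (9, 1) in frame 2.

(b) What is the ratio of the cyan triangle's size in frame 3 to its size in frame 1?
1.4×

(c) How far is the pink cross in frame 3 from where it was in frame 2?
4

The pink cross moved from (9, 9) to (5, 11), a distance of √(4² + 2²) ≈ 4.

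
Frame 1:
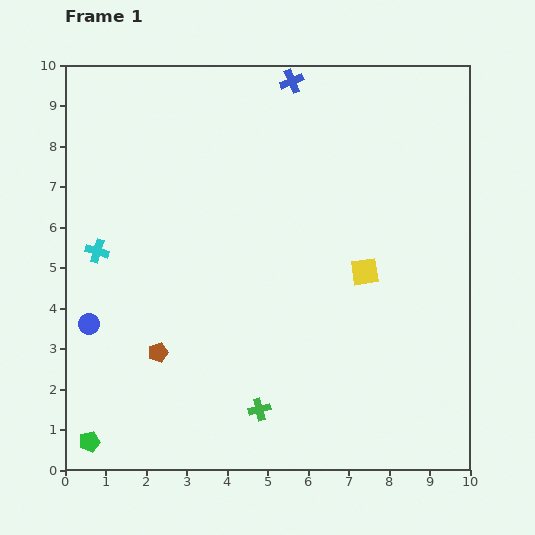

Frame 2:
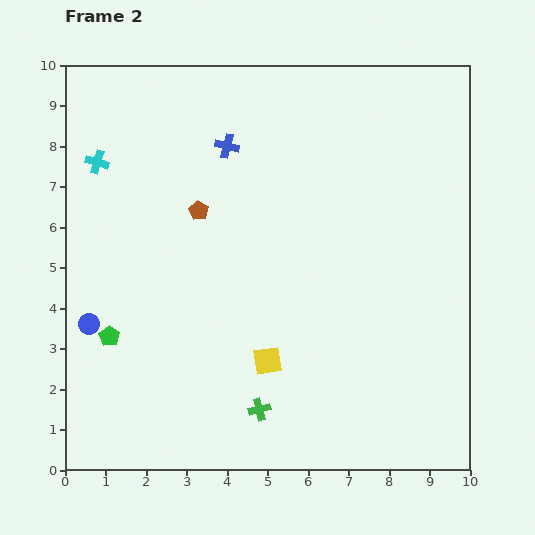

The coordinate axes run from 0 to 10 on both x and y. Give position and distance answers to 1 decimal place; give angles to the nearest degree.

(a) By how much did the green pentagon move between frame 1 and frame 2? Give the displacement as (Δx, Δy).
(0.5, 2.6)

The green pentagon was at (0.6, 0.7) in frame 1 and (1.1, 3.3) in frame 2.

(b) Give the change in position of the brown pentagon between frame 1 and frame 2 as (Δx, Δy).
(1.0, 3.5)

The brown pentagon was at (2.3, 2.9) in frame 1 and (3.3, 6.4) in frame 2.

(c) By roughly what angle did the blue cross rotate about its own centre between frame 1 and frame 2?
36° clockwise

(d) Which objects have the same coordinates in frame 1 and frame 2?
the green cross, the blue circle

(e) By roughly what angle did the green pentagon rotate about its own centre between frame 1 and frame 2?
23° counter-clockwise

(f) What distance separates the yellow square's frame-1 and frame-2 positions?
3.3

The yellow square moved from (7.4, 4.9) to (5.0, 2.7), a distance of √(2.4² + 2.2²) ≈ 3.3.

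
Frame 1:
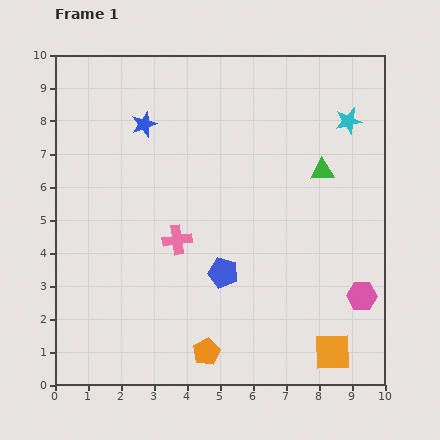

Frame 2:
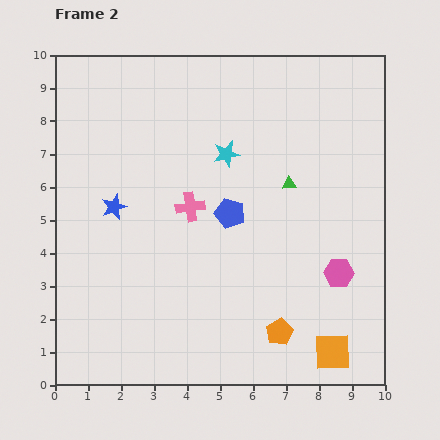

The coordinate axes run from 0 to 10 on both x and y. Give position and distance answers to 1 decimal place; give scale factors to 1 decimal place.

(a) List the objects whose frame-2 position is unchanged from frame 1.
the orange square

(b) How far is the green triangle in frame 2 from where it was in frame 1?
1.1

The green triangle moved from (8.1, 6.5) to (7.1, 6.1), a distance of √(1.0² + 0.4²) ≈ 1.1.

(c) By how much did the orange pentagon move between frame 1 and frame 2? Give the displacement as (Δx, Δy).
(2.2, 0.6)

The orange pentagon was at (4.6, 1.0) in frame 1 and (6.8, 1.6) in frame 2.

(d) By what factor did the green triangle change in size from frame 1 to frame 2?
0.6×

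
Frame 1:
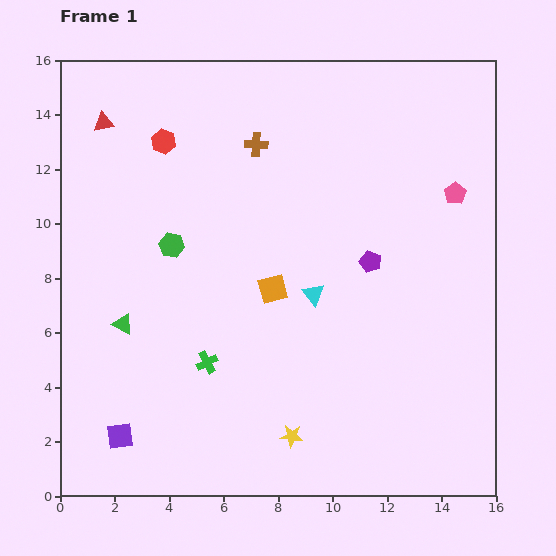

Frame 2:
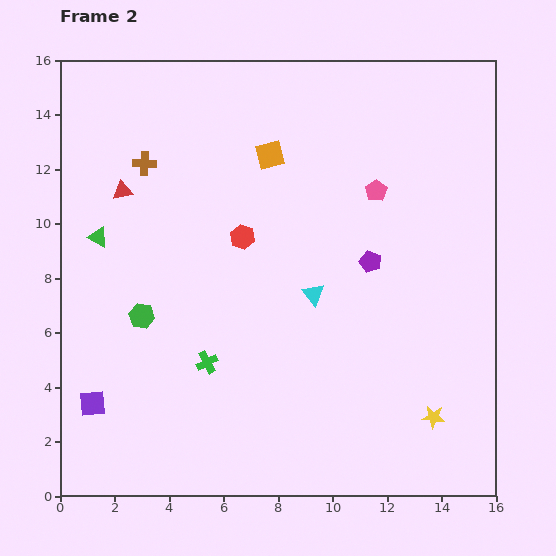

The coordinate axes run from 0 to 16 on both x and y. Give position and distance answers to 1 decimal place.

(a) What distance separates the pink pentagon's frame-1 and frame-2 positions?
2.9

The pink pentagon moved from (14.5, 11.1) to (11.6, 11.2), a distance of √(2.9² + 0.1²) ≈ 2.9.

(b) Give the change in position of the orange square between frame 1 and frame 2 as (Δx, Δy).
(-0.1, 4.9)

The orange square was at (7.8, 7.6) in frame 1 and (7.7, 12.5) in frame 2.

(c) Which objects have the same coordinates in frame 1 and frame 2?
the cyan triangle, the purple pentagon, the green cross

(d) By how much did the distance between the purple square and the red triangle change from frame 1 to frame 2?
-3.6

Distance in frame 1: 11.5. Distance in frame 2: 7.9.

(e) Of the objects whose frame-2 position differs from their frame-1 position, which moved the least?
the purple square

(moved 1.6)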